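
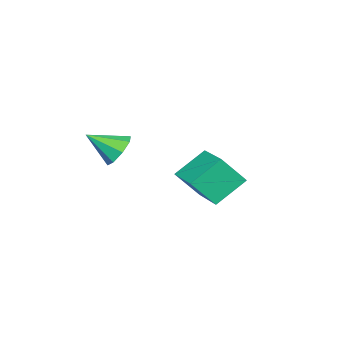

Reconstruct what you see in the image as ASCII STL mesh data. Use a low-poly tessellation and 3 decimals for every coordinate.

solid 
facet normal -0.428 0.712 -0.556
outer loop
vertex 3.246 -2.146 1.516
vertex 2.598 -2.35 1.753
vertex 3.095 -1.879 1.974
endloop
endfacet
facet normal 0.962 0.133 0.240
outer loop
vertex 3.246 -2.146 1.516
vertex 3.095 -1.879 1.974
vertex 3.162 -3.29 2.487
endloop
endfacet
facet normal -0.428 0.712 -0.557
outer loop
vertex 3.095 -1.879 1.974
vertex 2.598 -2.35 1.753
vertex 2.653 -1.888 2.302
endloop
endfacet
facet normal 0.563 0.306 0.768
outer loop
vertex 3.095 -1.879 1.974
vertex 2.653 -1.888 2.302
vertex 3.162 -3.29 2.487
endloop
endfacet
facet normal -0.427 0.713 -0.557
outer loop
vertex 2.653 -1.888 2.302
vertex 2.598 -2.35 1.753
vertex 2.178 -2.167 2.309
endloop
endfacet
facet normal -0.051 0.112 0.992
outer loop
vertex 2.653 -1.888 2.302
vertex 2.178 -2.167 2.309
vertex 3.162 -3.29 2.487
endloop
endfacet
facet normal -0.427 0.712 -0.557
outer loop
vertex 2.178 -2.167 2.309
vertex 2.598 -2.35 1.753
vertex 1.949 -2.554 1.99
endloop
endfacet
facet normal -0.524 -0.335 0.783
outer loop
vertex 2.178 -2.167 2.309
vertex 1.949 -2.554 1.99
vertex 3.162 -3.29 2.487
endloop
endfacet
facet normal -0.427 0.713 -0.556
outer loop
vertex 1.949 -2.554 1.99
vertex 2.598 -2.35 1.753
vertex 2.1 -2.821 1.532
endloop
endfacet
facet normal -0.577 -0.774 0.261
outer loop
vertex 1.949 -2.554 1.99
vertex 2.1 -2.821 1.532
vertex 3.162 -3.29 2.487
endloop
endfacet
facet normal -0.427 0.713 -0.556
outer loop
vertex 2.1 -2.821 1.532
vertex 2.598 -2.35 1.753
vertex 2.542 -2.812 1.204
endloop
endfacet
facet normal -0.179 -0.947 -0.267
outer loop
vertex 2.1 -2.821 1.532
vertex 2.542 -2.812 1.204
vertex 3.162 -3.29 2.487
endloop
endfacet
facet normal -0.428 0.712 -0.556
outer loop
vertex 2.542 -2.812 1.204
vertex 2.598 -2.35 1.753
vertex 3.017 -2.532 1.197
endloop
endfacet
facet normal 0.437 -0.753 -0.492
outer loop
vertex 2.542 -2.812 1.204
vertex 3.017 -2.532 1.197
vertex 3.162 -3.29 2.487
endloop
endfacet
facet normal -0.428 0.713 -0.556
outer loop
vertex 3.017 -2.532 1.197
vertex 2.598 -2.35 1.753
vertex 3.246 -2.146 1.516
endloop
endfacet
facet normal 0.909 -0.306 -0.282
outer loop
vertex 3.017 -2.532 1.197
vertex 3.246 -2.146 1.516
vertex 3.162 -3.29 2.487
endloop
endfacet
facet normal -0.631 -0.756 -0.177
outer loop
vertex -0.907 -2.39 -0.728
vertex -1.918 -1.765 0.203
vertex -1.452 -1.685 -1.794
endloop
endfacet
facet normal 0.669 -0.415 -0.616
outer loop
vertex -0.342 -0.355 -1.483
vertex -0.907 -2.39 -0.728
vertex -1.452 -1.685 -1.794
endloop
endfacet
facet normal -0.631 -0.755 -0.178
outer loop
vertex -1.452 -1.685 -1.794
vertex -1.918 -1.765 0.203
vertex -2.463 -1.059 -0.863
endloop
endfacet
facet normal -0.393 0.507 -0.767
outer loop
vertex -2.463 -1.059 -0.863
vertex -0.342 -0.355 -1.483
vertex -1.452 -1.685 -1.794
endloop
endfacet
facet normal 0.393 -0.507 0.767
outer loop
vertex -0.907 -2.39 -0.728
vertex -0.808 -0.435 0.514
vertex -1.918 -1.765 0.203
endloop
endfacet
facet normal 0.669 -0.415 -0.617
outer loop
vertex 0.203 -1.061 -0.417
vertex -0.907 -2.39 -0.728
vertex -0.342 -0.355 -1.483
endloop
endfacet
facet normal 0.392 -0.507 0.767
outer loop
vertex 0.203 -1.061 -0.417
vertex -0.808 -0.435 0.514
vertex -0.907 -2.39 -0.728
endloop
endfacet
facet normal -0.669 0.414 0.617
outer loop
vertex -1.918 -1.765 0.203
vertex -0.808 -0.435 0.514
vertex -2.463 -1.059 -0.863
endloop
endfacet
facet normal -0.393 0.507 -0.767
outer loop
vertex -1.353 0.27 -0.552
vertex -0.342 -0.355 -1.483
vertex -2.463 -1.059 -0.863
endloop
endfacet
facet normal -0.669 0.415 0.616
outer loop
vertex -2.463 -1.059 -0.863
vertex -0.808 -0.435 0.514
vertex -1.353 0.27 -0.552
endloop
endfacet
facet normal 0.631 0.755 0.178
outer loop
vertex -1.353 0.27 -0.552
vertex 0.203 -1.061 -0.417
vertex -0.342 -0.355 -1.483
endloop
endfacet
facet normal 0.631 0.755 0.177
outer loop
vertex -0.808 -0.435 0.514
vertex 0.203 -1.061 -0.417
vertex -1.353 0.27 -0.552
endloop
endfacet

endsolid


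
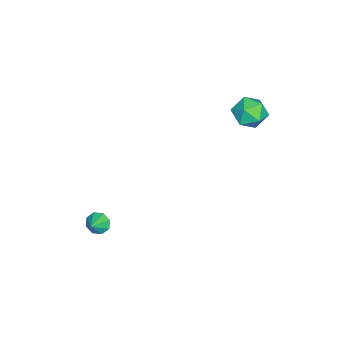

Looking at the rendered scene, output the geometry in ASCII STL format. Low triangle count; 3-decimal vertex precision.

solid 
facet normal -0.834 0.065 -0.548
outer loop
vertex 3.717 -3.57 -4.684
vertex 3.34 -3.352 -4.085
vertex 3.718 -3.007 -4.619
endloop
endfacet
facet normal 0.900 0.048 -0.433
outer loop
vertex 3.717 -3.57 -4.684
vertex 3.718 -3.007 -4.619
vertex 4.3 -3.428 -3.455
endloop
endfacet
facet normal -0.834 0.066 -0.548
outer loop
vertex 3.718 -3.007 -4.619
vertex 3.34 -3.352 -4.085
vertex 3.499 -2.647 -4.242
endloop
endfacet
facet normal 0.764 0.627 -0.155
outer loop
vertex 3.718 -3.007 -4.619
vertex 3.499 -2.647 -4.242
vertex 4.3 -3.428 -3.455
endloop
endfacet
facet normal -0.834 0.066 -0.548
outer loop
vertex 3.499 -2.647 -4.242
vertex 3.34 -3.352 -4.085
vertex 3.186 -2.7 -3.772
endloop
endfacet
facet normal 0.429 0.821 0.378
outer loop
vertex 3.499 -2.647 -4.242
vertex 3.186 -2.7 -3.772
vertex 4.3 -3.428 -3.455
endloop
endfacet
facet normal -0.834 0.066 -0.547
outer loop
vertex 3.186 -2.7 -3.772
vertex 3.34 -3.352 -4.085
vertex 2.964 -3.135 -3.486
endloop
endfacet
facet normal 0.093 0.513 0.853
outer loop
vertex 3.186 -2.7 -3.772
vertex 2.964 -3.135 -3.486
vertex 4.3 -3.428 -3.455
endloop
endfacet
facet normal -0.834 0.066 -0.548
outer loop
vertex 2.964 -3.135 -3.486
vertex 3.34 -3.352 -4.085
vertex 2.962 -3.698 -3.551
endloop
endfacet
facet normal -0.048 -0.114 0.992
outer loop
vertex 2.964 -3.135 -3.486
vertex 2.962 -3.698 -3.551
vertex 4.3 -3.428 -3.455
endloop
endfacet
facet normal -0.834 0.065 -0.548
outer loop
vertex 2.962 -3.698 -3.551
vertex 3.34 -3.352 -4.085
vertex 3.182 -4.058 -3.928
endloop
endfacet
facet normal 0.089 -0.694 0.714
outer loop
vertex 2.962 -3.698 -3.551
vertex 3.182 -4.058 -3.928
vertex 4.3 -3.428 -3.455
endloop
endfacet
facet normal -0.834 0.065 -0.548
outer loop
vertex 3.182 -4.058 -3.928
vertex 3.34 -3.352 -4.085
vertex 3.495 -4.005 -4.398
endloop
endfacet
facet normal 0.423 -0.888 0.182
outer loop
vertex 3.182 -4.058 -3.928
vertex 3.495 -4.005 -4.398
vertex 4.3 -3.428 -3.455
endloop
endfacet
facet normal -0.834 0.065 -0.548
outer loop
vertex 3.495 -4.005 -4.398
vertex 3.34 -3.352 -4.085
vertex 3.717 -3.57 -4.684
endloop
endfacet
facet normal 0.760 -0.580 -0.293
outer loop
vertex 3.495 -4.005 -4.398
vertex 3.717 -3.57 -4.684
vertex 4.3 -3.428 -3.455
endloop
endfacet
facet normal 0.092 0.018 0.996
outer loop
vertex -1.369 4.617 4.439
vertex -1.694 3.541 4.488
vertex -0.603 3.795 4.383
endloop
endfacet
facet normal 0.553 0.468 0.690
outer loop
vertex -1.369 4.617 4.439
vertex -0.603 3.795 4.383
vertex -0.518 4.691 3.707
endloop
endfacet
facet normal 0.179 0.936 0.302
outer loop
vertex -1.369 4.617 4.439
vertex -0.518 4.691 3.707
vertex -1.556 4.99 3.394
endloop
endfacet
facet normal -0.513 0.775 0.369
outer loop
vertex -1.369 4.617 4.439
vertex -1.556 4.99 3.394
vertex -2.283 4.28 3.876
endloop
endfacet
facet normal -0.567 0.208 0.797
outer loop
vertex -1.369 4.617 4.439
vertex -2.283 4.28 3.876
vertex -1.694 3.541 4.488
endloop
endfacet
facet normal 0.965 0.093 0.244
outer loop
vertex -0.518 4.691 3.707
vertex -0.603 3.795 4.383
vertex -0.317 3.66 3.304
endloop
endfacet
facet normal 0.219 -0.637 0.739
outer loop
vertex -0.603 3.795 4.383
vertex -1.694 3.541 4.488
vertex -1.044 2.95 3.786
endloop
endfacet
facet normal -0.847 -0.329 0.418
outer loop
vertex -1.694 3.541 4.488
vertex -2.283 4.28 3.876
vertex -2.082 3.249 3.473
endloop
endfacet
facet normal -0.759 0.590 -0.275
outer loop
vertex -2.283 4.28 3.876
vertex -1.556 4.99 3.394
vertex -1.997 4.145 2.797
endloop
endfacet
facet normal 0.360 0.851 -0.383
outer loop
vertex -1.556 4.99 3.394
vertex -0.518 4.691 3.707
vertex -0.906 4.399 2.692
endloop
endfacet
facet normal 0.513 -0.775 -0.369
outer loop
vertex -1.231 3.323 2.741
vertex -0.317 3.66 3.304
vertex -1.044 2.95 3.786
endloop
endfacet
facet normal -0.179 -0.936 -0.302
outer loop
vertex -1.231 3.323 2.741
vertex -1.044 2.95 3.786
vertex -2.082 3.249 3.473
endloop
endfacet
facet normal -0.553 -0.468 -0.690
outer loop
vertex -1.231 3.323 2.741
vertex -2.082 3.249 3.473
vertex -1.997 4.145 2.797
endloop
endfacet
facet normal -0.092 -0.018 -0.996
outer loop
vertex -1.231 3.323 2.741
vertex -1.997 4.145 2.797
vertex -0.906 4.399 2.692
endloop
endfacet
facet normal 0.567 -0.208 -0.797
outer loop
vertex -1.231 3.323 2.741
vertex -0.906 4.399 2.692
vertex -0.317 3.66 3.304
endloop
endfacet
facet normal 0.759 -0.590 0.275
outer loop
vertex -1.044 2.95 3.786
vertex -0.317 3.66 3.304
vertex -0.603 3.795 4.383
endloop
endfacet
facet normal -0.360 -0.851 0.383
outer loop
vertex -2.082 3.249 3.473
vertex -1.044 2.95 3.786
vertex -1.694 3.541 4.488
endloop
endfacet
facet normal -0.965 -0.093 -0.244
outer loop
vertex -1.997 4.145 2.797
vertex -2.082 3.249 3.473
vertex -2.283 4.28 3.876
endloop
endfacet
facet normal -0.219 0.637 -0.739
outer loop
vertex -0.906 4.399 2.692
vertex -1.997 4.145 2.797
vertex -1.556 4.99 3.394
endloop
endfacet
facet normal 0.847 0.329 -0.418
outer loop
vertex -0.317 3.66 3.304
vertex -0.906 4.399 2.692
vertex -0.518 4.691 3.707
endloop
endfacet

endsolid


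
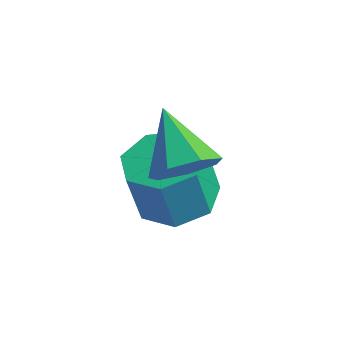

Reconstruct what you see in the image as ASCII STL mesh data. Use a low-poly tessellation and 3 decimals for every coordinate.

solid 
facet normal 0.043 0.227 -0.973
outer loop
vertex 1.782 0.828 -0.156
vertex 1.227 -0.057 -0.387
vertex 0.858 0.925 -0.174
endloop
endfacet
facet normal 0.097 0.968 0.230
outer loop
vertex 1.782 0.828 -0.156
vertex 0.858 0.925 -0.174
vertex 1.708 0.442 1.498
endloop
endfacet
facet normal 0.097 0.968 0.230
outer loop
vertex 1.708 0.442 1.498
vertex 0.858 0.925 -0.174
vertex 0.785 0.539 1.48
endloop
endfacet
facet normal -0.043 -0.227 0.973
outer loop
vertex 1.708 0.442 1.498
vertex 0.785 0.539 1.48
vertex 1.153 -0.443 1.267
endloop
endfacet
facet normal 0.043 0.227 -0.973
outer loop
vertex 0.858 0.925 -0.174
vertex 1.227 -0.057 -0.387
vertex 0.213 0.282 -0.353
endloop
endfacet
facet normal -0.718 0.684 0.128
outer loop
vertex 0.858 0.925 -0.174
vertex 0.213 0.282 -0.353
vertex 0.785 0.539 1.48
endloop
endfacet
facet normal -0.717 0.685 0.128
outer loop
vertex 0.785 0.539 1.48
vertex 0.213 0.282 -0.353
vertex 0.139 -0.104 1.301
endloop
endfacet
facet normal -0.043 -0.227 0.973
outer loop
vertex 0.785 0.539 1.48
vertex 0.139 -0.104 1.301
vertex 1.153 -0.443 1.267
endloop
endfacet
facet normal 0.043 0.227 -0.973
outer loop
vertex 0.213 0.282 -0.353
vertex 1.227 -0.057 -0.387
vertex 0.331 -0.616 -0.557
endloop
endfacet
facet normal -0.991 -0.114 -0.071
outer loop
vertex 0.213 0.282 -0.353
vertex 0.331 -0.616 -0.557
vertex 0.139 -0.104 1.301
endloop
endfacet
facet normal -0.991 -0.114 -0.071
outer loop
vertex 0.139 -0.104 1.301
vertex 0.331 -0.616 -0.557
vertex 0.257 -1.002 1.096
endloop
endfacet
facet normal -0.044 -0.228 0.973
outer loop
vertex 0.139 -0.104 1.301
vertex 0.257 -1.002 1.096
vertex 1.153 -0.443 1.267
endloop
endfacet
facet normal 0.043 0.227 -0.973
outer loop
vertex 0.331 -0.616 -0.557
vertex 1.227 -0.057 -0.387
vertex 1.124 -1.093 -0.633
endloop
endfacet
facet normal -0.518 -0.827 -0.216
outer loop
vertex 0.331 -0.616 -0.557
vertex 1.124 -1.093 -0.633
vertex 0.257 -1.002 1.096
endloop
endfacet
facet normal -0.518 -0.827 -0.216
outer loop
vertex 0.257 -1.002 1.096
vertex 1.124 -1.093 -0.633
vertex 1.05 -1.479 1.02
endloop
endfacet
facet normal -0.044 -0.228 0.973
outer loop
vertex 0.257 -1.002 1.096
vertex 1.05 -1.479 1.02
vertex 1.153 -0.443 1.267
endloop
endfacet
facet normal 0.043 0.227 -0.973
outer loop
vertex 1.124 -1.093 -0.633
vertex 1.227 -0.057 -0.387
vertex 1.994 -0.79 -0.524
endloop
endfacet
facet normal 0.344 -0.918 -0.199
outer loop
vertex 1.124 -1.093 -0.633
vertex 1.994 -0.79 -0.524
vertex 1.05 -1.479 1.02
endloop
endfacet
facet normal 0.344 -0.918 -0.199
outer loop
vertex 1.05 -1.479 1.02
vertex 1.994 -0.79 -0.524
vertex 1.921 -1.176 1.13
endloop
endfacet
facet normal -0.044 -0.228 0.973
outer loop
vertex 1.05 -1.479 1.02
vertex 1.921 -1.176 1.13
vertex 1.153 -0.443 1.267
endloop
endfacet
facet normal 0.044 0.227 -0.973
outer loop
vertex 1.994 -0.79 -0.524
vertex 1.227 -0.057 -0.387
vertex 2.287 0.065 -0.311
endloop
endfacet
facet normal 0.948 -0.317 -0.032
outer loop
vertex 1.994 -0.79 -0.524
vertex 2.287 0.065 -0.311
vertex 1.921 -1.176 1.13
endloop
endfacet
facet normal 0.948 -0.316 -0.031
outer loop
vertex 1.921 -1.176 1.13
vertex 2.287 0.065 -0.311
vertex 2.213 -0.321 1.343
endloop
endfacet
facet normal -0.044 -0.227 0.973
outer loop
vertex 1.921 -1.176 1.13
vertex 2.213 -0.321 1.343
vertex 1.153 -0.443 1.267
endloop
endfacet
facet normal 0.044 0.227 -0.973
outer loop
vertex 2.287 0.065 -0.311
vertex 1.227 -0.057 -0.387
vertex 1.782 0.828 -0.156
endloop
endfacet
facet normal 0.838 0.522 0.159
outer loop
vertex 2.287 0.065 -0.311
vertex 1.782 0.828 -0.156
vertex 2.213 -0.321 1.343
endloop
endfacet
facet normal 0.838 0.522 0.159
outer loop
vertex 2.213 -0.321 1.343
vertex 1.782 0.828 -0.156
vertex 1.708 0.442 1.498
endloop
endfacet
facet normal -0.044 -0.227 0.973
outer loop
vertex 2.213 -0.321 1.343
vertex 1.708 0.442 1.498
vertex 1.153 -0.443 1.267
endloop
endfacet
facet normal 0.768 -0.273 -0.579
outer loop
vertex 3.138 -1.025 2.978
vertex 2.604 -0.992 2.254
vertex 3.106 -0.336 2.611
endloop
endfacet
facet normal 0.263 0.463 0.846
outer loop
vertex 3.138 -1.025 2.978
vertex 3.106 -0.336 2.611
vertex 1.236 -0.508 3.286
endloop
endfacet
facet normal 0.768 -0.272 -0.580
outer loop
vertex 3.106 -0.336 2.611
vertex 2.604 -0.992 2.254
vertex 2.695 -0.142 1.976
endloop
endfacet
facet normal 0.014 0.959 0.284
outer loop
vertex 3.106 -0.336 2.611
vertex 2.695 -0.142 1.976
vertex 1.236 -0.508 3.286
endloop
endfacet
facet normal 0.768 -0.272 -0.579
outer loop
vertex 2.695 -0.142 1.976
vertex 2.604 -0.992 2.254
vertex 2.216 -0.588 1.55
endloop
endfacet
facet normal -0.484 0.818 -0.311
outer loop
vertex 2.695 -0.142 1.976
vertex 2.216 -0.588 1.55
vertex 1.236 -0.508 3.286
endloop
endfacet
facet normal 0.768 -0.273 -0.580
outer loop
vertex 2.216 -0.588 1.55
vertex 2.604 -0.992 2.254
vertex 2.029 -1.338 1.655
endloop
endfacet
facet normal -0.859 0.145 -0.491
outer loop
vertex 2.216 -0.588 1.55
vertex 2.029 -1.338 1.655
vertex 1.236 -0.508 3.286
endloop
endfacet
facet normal 0.768 -0.273 -0.579
outer loop
vertex 2.029 -1.338 1.655
vertex 2.604 -0.992 2.254
vertex 2.274 -1.829 2.211
endloop
endfacet
facet normal -0.826 -0.550 -0.122
outer loop
vertex 2.029 -1.338 1.655
vertex 2.274 -1.829 2.211
vertex 1.236 -0.508 3.286
endloop
endfacet
facet normal 0.768 -0.273 -0.579
outer loop
vertex 2.274 -1.829 2.211
vertex 2.604 -0.992 2.254
vertex 2.768 -1.689 2.8
endloop
endfacet
facet normal -0.411 -0.748 0.522
outer loop
vertex 2.274 -1.829 2.211
vertex 2.768 -1.689 2.8
vertex 1.236 -0.508 3.286
endloop
endfacet
facet normal 0.768 -0.273 -0.579
outer loop
vertex 2.768 -1.689 2.8
vertex 2.604 -0.992 2.254
vertex 3.138 -1.025 2.978
endloop
endfacet
facet normal 0.074 -0.296 0.952
outer loop
vertex 2.768 -1.689 2.8
vertex 3.138 -1.025 2.978
vertex 1.236 -0.508 3.286
endloop
endfacet

endsolid


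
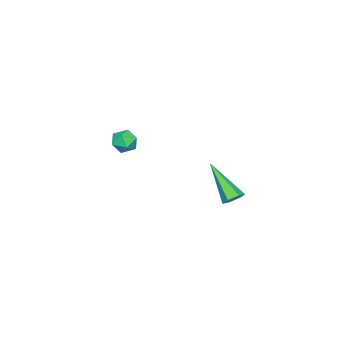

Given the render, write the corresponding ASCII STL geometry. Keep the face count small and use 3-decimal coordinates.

solid 
facet normal -0.911 -0.135 0.388
outer loop
vertex -1.132 -1.573 -3.19
vertex -1.014 -2.256 -3.151
vertex -0.848 -1.844 -2.618
endloop
endfacet
facet normal -0.653 0.506 0.564
outer loop
vertex -1.132 -1.573 -3.19
vertex -0.848 -1.844 -2.618
vertex -0.607 -1.247 -2.875
endloop
endfacet
facet normal -0.510 0.859 -0.040
outer loop
vertex -1.132 -1.573 -3.19
vertex -0.607 -1.247 -2.875
vertex -0.624 -1.289 -3.568
endloop
endfacet
facet normal -0.681 0.435 -0.588
outer loop
vertex -1.132 -1.573 -3.19
vertex -0.624 -1.289 -3.568
vertex -0.876 -1.913 -3.738
endloop
endfacet
facet normal -0.929 -0.179 -0.323
outer loop
vertex -1.132 -1.573 -3.19
vertex -0.876 -1.913 -3.738
vertex -1.014 -2.256 -3.151
endloop
endfacet
facet normal -0.038 0.408 0.912
outer loop
vertex -0.607 -1.247 -2.875
vertex -0.848 -1.844 -2.618
vertex -0.164 -1.727 -2.642
endloop
endfacet
facet normal -0.456 -0.630 0.629
outer loop
vertex -0.848 -1.844 -2.618
vertex -1.014 -2.256 -3.151
vertex -0.416 -2.351 -2.812
endloop
endfacet
facet normal -0.484 -0.701 -0.523
outer loop
vertex -1.014 -2.256 -3.151
vertex -0.876 -1.913 -3.738
vertex -0.433 -2.393 -3.505
endloop
endfacet
facet normal -0.084 0.293 -0.952
outer loop
vertex -0.876 -1.913 -3.738
vertex -0.624 -1.289 -3.568
vertex -0.192 -1.796 -3.762
endloop
endfacet
facet normal 0.192 0.979 -0.064
outer loop
vertex -0.624 -1.289 -3.568
vertex -0.607 -1.247 -2.875
vertex -0.026 -1.384 -3.229
endloop
endfacet
facet normal 0.681 -0.435 0.588
outer loop
vertex 0.092 -2.067 -3.19
vertex -0.164 -1.727 -2.642
vertex -0.416 -2.351 -2.812
endloop
endfacet
facet normal 0.510 -0.859 0.040
outer loop
vertex 0.092 -2.067 -3.19
vertex -0.416 -2.351 -2.812
vertex -0.433 -2.393 -3.505
endloop
endfacet
facet normal 0.653 -0.506 -0.564
outer loop
vertex 0.092 -2.067 -3.19
vertex -0.433 -2.393 -3.505
vertex -0.192 -1.796 -3.762
endloop
endfacet
facet normal 0.911 0.135 -0.388
outer loop
vertex 0.092 -2.067 -3.19
vertex -0.192 -1.796 -3.762
vertex -0.026 -1.384 -3.229
endloop
endfacet
facet normal 0.929 0.179 0.323
outer loop
vertex 0.092 -2.067 -3.19
vertex -0.026 -1.384 -3.229
vertex -0.164 -1.727 -2.642
endloop
endfacet
facet normal 0.084 -0.293 0.952
outer loop
vertex -0.416 -2.351 -2.812
vertex -0.164 -1.727 -2.642
vertex -0.848 -1.844 -2.618
endloop
endfacet
facet normal -0.192 -0.979 0.064
outer loop
vertex -0.433 -2.393 -3.505
vertex -0.416 -2.351 -2.812
vertex -1.014 -2.256 -3.151
endloop
endfacet
facet normal 0.038 -0.408 -0.912
outer loop
vertex -0.192 -1.796 -3.762
vertex -0.433 -2.393 -3.505
vertex -0.876 -1.913 -3.738
endloop
endfacet
facet normal 0.456 0.630 -0.629
outer loop
vertex -0.026 -1.384 -3.229
vertex -0.192 -1.796 -3.762
vertex -0.624 -1.289 -3.568
endloop
endfacet
facet normal 0.484 0.701 0.523
outer loop
vertex -0.164 -1.727 -2.642
vertex -0.026 -1.384 -3.229
vertex -0.607 -1.247 -2.875
endloop
endfacet
facet normal 0.255 0.684 -0.684
outer loop
vertex 1.37 4.494 -4.071
vertex 0.873 4.495 -4.255
vertex 1.013 4.83 -3.868
endloop
endfacet
facet normal 0.626 0.212 0.750
outer loop
vertex 1.37 4.494 -4.071
vertex 1.013 4.83 -3.868
vertex 0.327 3.025 -2.785
endloop
endfacet
facet normal 0.255 0.684 -0.684
outer loop
vertex 1.013 4.83 -3.868
vertex 0.873 4.495 -4.255
vertex 0.516 4.831 -4.052
endloop
endfacet
facet normal -0.284 0.570 0.771
outer loop
vertex 1.013 4.83 -3.868
vertex 0.516 4.831 -4.052
vertex 0.327 3.025 -2.785
endloop
endfacet
facet normal 0.255 0.684 -0.684
outer loop
vertex 0.516 4.831 -4.052
vertex 0.873 4.495 -4.255
vertex 0.376 4.496 -4.439
endloop
endfacet
facet normal -0.963 0.215 0.162
outer loop
vertex 0.516 4.831 -4.052
vertex 0.376 4.496 -4.439
vertex 0.327 3.025 -2.785
endloop
endfacet
facet normal 0.254 0.685 -0.683
outer loop
vertex 0.376 4.496 -4.439
vertex 0.873 4.495 -4.255
vertex 0.733 4.161 -4.642
endloop
endfacet
facet normal -0.732 -0.498 -0.465
outer loop
vertex 0.376 4.496 -4.439
vertex 0.733 4.161 -4.642
vertex 0.327 3.025 -2.785
endloop
endfacet
facet normal 0.254 0.685 -0.683
outer loop
vertex 0.733 4.161 -4.642
vertex 0.873 4.495 -4.255
vertex 1.23 4.16 -4.458
endloop
endfacet
facet normal 0.178 -0.856 -0.485
outer loop
vertex 0.733 4.161 -4.642
vertex 1.23 4.16 -4.458
vertex 0.327 3.025 -2.785
endloop
endfacet
facet normal 0.254 0.685 -0.683
outer loop
vertex 1.23 4.16 -4.458
vertex 0.873 4.495 -4.255
vertex 1.37 4.494 -4.071
endloop
endfacet
facet normal 0.857 -0.501 0.122
outer loop
vertex 1.23 4.16 -4.458
vertex 1.37 4.494 -4.071
vertex 0.327 3.025 -2.785
endloop
endfacet

endsolid


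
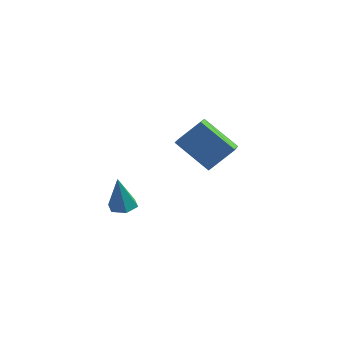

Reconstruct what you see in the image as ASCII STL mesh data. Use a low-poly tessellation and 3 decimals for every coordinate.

solid 
facet normal 0.102 0.084 -0.991
outer loop
vertex 0.377 -2.43 -0.802
vertex -0.239 -2.462 -0.868
vertex 0.037 -1.912 -0.793
endloop
endfacet
facet normal 0.755 0.488 0.438
outer loop
vertex 0.377 -2.43 -0.802
vertex 0.037 -1.912 -0.793
vertex -0.401 -2.598 0.728
endloop
endfacet
facet normal 0.102 0.084 -0.991
outer loop
vertex 0.037 -1.912 -0.793
vertex -0.239 -2.462 -0.868
vertex -0.579 -1.944 -0.859
endloop
endfacet
facet normal -0.089 0.917 0.388
outer loop
vertex 0.037 -1.912 -0.793
vertex -0.579 -1.944 -0.859
vertex -0.401 -2.598 0.728
endloop
endfacet
facet normal 0.102 0.084 -0.991
outer loop
vertex -0.579 -1.944 -0.859
vertex -0.239 -2.462 -0.868
vertex -0.854 -2.494 -0.934
endloop
endfacet
facet normal -0.877 0.402 0.264
outer loop
vertex -0.579 -1.944 -0.859
vertex -0.854 -2.494 -0.934
vertex -0.401 -2.598 0.728
endloop
endfacet
facet normal 0.102 0.084 -0.991
outer loop
vertex -0.854 -2.494 -0.934
vertex -0.239 -2.462 -0.868
vertex -0.514 -3.012 -0.943
endloop
endfacet
facet normal -0.819 -0.541 0.189
outer loop
vertex -0.854 -2.494 -0.934
vertex -0.514 -3.012 -0.943
vertex -0.401 -2.598 0.728
endloop
endfacet
facet normal 0.102 0.084 -0.991
outer loop
vertex -0.514 -3.012 -0.943
vertex -0.239 -2.462 -0.868
vertex 0.102 -2.98 -0.877
endloop
endfacet
facet normal 0.025 -0.971 0.239
outer loop
vertex -0.514 -3.012 -0.943
vertex 0.102 -2.98 -0.877
vertex -0.401 -2.598 0.728
endloop
endfacet
facet normal 0.102 0.084 -0.991
outer loop
vertex 0.102 -2.98 -0.877
vertex -0.239 -2.462 -0.868
vertex 0.377 -2.43 -0.802
endloop
endfacet
facet normal 0.813 -0.456 0.363
outer loop
vertex 0.102 -2.98 -0.877
vertex 0.377 -2.43 -0.802
vertex -0.401 -2.598 0.728
endloop
endfacet
facet normal -0.596 -0.411 -0.689
outer loop
vertex 1.829 1.836 -0.991
vertex 0.272 2.046 0.23
vertex 1.617 2.904 -1.445
endloop
endfacet
facet normal 0.783 -0.105 -0.613
outer loop
vertex 2.528 3.534 -0.39
vertex 1.829 1.836 -0.991
vertex 1.617 2.904 -1.445
endloop
endfacet
facet normal -0.595 -0.412 -0.689
outer loop
vertex 1.617 2.904 -1.445
vertex 0.272 2.046 0.23
vertex 0.059 3.114 -0.225
endloop
endfacet
facet normal -0.180 0.905 -0.385
outer loop
vertex 0.059 3.114 -0.225
vertex 2.528 3.534 -0.39
vertex 1.617 2.904 -1.445
endloop
endfacet
facet normal 0.180 -0.905 0.385
outer loop
vertex 1.829 1.836 -0.991
vertex 1.183 2.676 1.285
vertex 0.272 2.046 0.23
endloop
endfacet
facet normal 0.783 -0.105 -0.613
outer loop
vertex 2.741 2.466 0.065
vertex 1.829 1.836 -0.991
vertex 2.528 3.534 -0.39
endloop
endfacet
facet normal 0.179 -0.905 0.385
outer loop
vertex 2.741 2.466 0.065
vertex 1.183 2.676 1.285
vertex 1.829 1.836 -0.991
endloop
endfacet
facet normal -0.783 0.105 0.613
outer loop
vertex 0.272 2.046 0.23
vertex 1.183 2.676 1.285
vertex 0.059 3.114 -0.225
endloop
endfacet
facet normal -0.180 0.905 -0.385
outer loop
vertex 0.971 3.744 0.831
vertex 2.528 3.534 -0.39
vertex 0.059 3.114 -0.225
endloop
endfacet
facet normal -0.783 0.105 0.613
outer loop
vertex 0.059 3.114 -0.225
vertex 1.183 2.676 1.285
vertex 0.971 3.744 0.831
endloop
endfacet
facet normal 0.596 0.412 0.689
outer loop
vertex 0.971 3.744 0.831
vertex 2.741 2.466 0.065
vertex 2.528 3.534 -0.39
endloop
endfacet
facet normal 0.596 0.411 0.690
outer loop
vertex 1.183 2.676 1.285
vertex 2.741 2.466 0.065
vertex 0.971 3.744 0.831
endloop
endfacet

endsolid


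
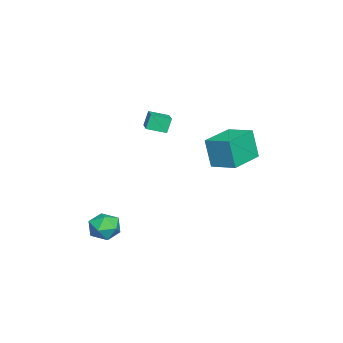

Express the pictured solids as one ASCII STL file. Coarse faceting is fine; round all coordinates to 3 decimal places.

solid 
facet normal 0.361 0.844 -0.397
outer loop
vertex 3.933 -1.216 -2.854
vertex 3.11 -0.77 -2.654
vertex 3.821 -0.773 -2.013
endloop
endfacet
facet normal 0.886 0.448 -0.118
outer loop
vertex 3.933 -1.216 -2.854
vertex 3.821 -0.773 -2.013
vertex 4.249 -1.629 -2.05
endloop
endfacet
facet normal 0.877 -0.188 -0.442
outer loop
vertex 3.933 -1.216 -2.854
vertex 4.249 -1.629 -2.05
vertex 3.802 -2.154 -2.714
endloop
endfacet
facet normal 0.347 -0.186 -0.919
outer loop
vertex 3.933 -1.216 -2.854
vertex 3.802 -2.154 -2.714
vertex 3.098 -1.623 -3.087
endloop
endfacet
facet normal 0.028 0.452 -0.891
outer loop
vertex 3.933 -1.216 -2.854
vertex 3.098 -1.623 -3.087
vertex 3.11 -0.77 -2.654
endloop
endfacet
facet normal 0.743 0.347 0.573
outer loop
vertex 4.249 -1.629 -2.05
vertex 3.821 -0.773 -2.013
vertex 3.622 -1.437 -1.353
endloop
endfacet
facet normal -0.106 0.987 0.123
outer loop
vertex 3.821 -0.773 -2.013
vertex 3.11 -0.77 -2.654
vertex 2.918 -0.906 -1.726
endloop
endfacet
facet normal -0.645 0.353 -0.678
outer loop
vertex 3.11 -0.77 -2.654
vertex 3.098 -1.623 -3.087
vertex 2.471 -1.431 -2.39
endloop
endfacet
facet normal -0.130 -0.679 -0.722
outer loop
vertex 3.098 -1.623 -3.087
vertex 3.802 -2.154 -2.714
vertex 2.899 -2.287 -2.427
endloop
endfacet
facet normal 0.728 -0.684 0.050
outer loop
vertex 3.802 -2.154 -2.714
vertex 4.249 -1.629 -2.05
vertex 3.61 -2.29 -1.786
endloop
endfacet
facet normal -0.347 0.186 0.919
outer loop
vertex 2.787 -1.844 -1.586
vertex 3.622 -1.437 -1.353
vertex 2.918 -0.906 -1.726
endloop
endfacet
facet normal -0.877 0.188 0.442
outer loop
vertex 2.787 -1.844 -1.586
vertex 2.918 -0.906 -1.726
vertex 2.471 -1.431 -2.39
endloop
endfacet
facet normal -0.886 -0.448 0.118
outer loop
vertex 2.787 -1.844 -1.586
vertex 2.471 -1.431 -2.39
vertex 2.899 -2.287 -2.427
endloop
endfacet
facet normal -0.361 -0.844 0.397
outer loop
vertex 2.787 -1.844 -1.586
vertex 2.899 -2.287 -2.427
vertex 3.61 -2.29 -1.786
endloop
endfacet
facet normal -0.028 -0.452 0.891
outer loop
vertex 2.787 -1.844 -1.586
vertex 3.61 -2.29 -1.786
vertex 3.622 -1.437 -1.353
endloop
endfacet
facet normal 0.130 0.679 0.722
outer loop
vertex 2.918 -0.906 -1.726
vertex 3.622 -1.437 -1.353
vertex 3.821 -0.773 -2.013
endloop
endfacet
facet normal -0.728 0.684 -0.050
outer loop
vertex 2.471 -1.431 -2.39
vertex 2.918 -0.906 -1.726
vertex 3.11 -0.77 -2.654
endloop
endfacet
facet normal -0.743 -0.347 -0.573
outer loop
vertex 2.899 -2.287 -2.427
vertex 2.471 -1.431 -2.39
vertex 3.098 -1.623 -3.087
endloop
endfacet
facet normal 0.106 -0.987 -0.123
outer loop
vertex 3.61 -2.29 -1.786
vertex 2.899 -2.287 -2.427
vertex 3.802 -2.154 -2.714
endloop
endfacet
facet normal 0.645 -0.353 0.678
outer loop
vertex 3.622 -1.437 -1.353
vertex 3.61 -2.29 -1.786
vertex 4.249 -1.629 -2.05
endloop
endfacet
facet normal -0.916 -0.321 -0.240
outer loop
vertex -0.952 -0.269 4.299
vertex -1.234 0.769 3.986
vertex -0.649 -0.458 3.397
endloop
endfacet
facet normal 0.251 -0.927 0.279
outer loop
vertex 0.634 -0.009 3.734
vertex -0.952 -0.269 4.299
vertex -0.649 -0.458 3.397
endloop
endfacet
facet normal -0.916 -0.321 -0.241
outer loop
vertex -0.649 -0.458 3.397
vertex -1.234 0.769 3.986
vertex -0.93 0.579 3.084
endloop
endfacet
facet normal 0.313 -0.196 -0.929
outer loop
vertex -0.93 0.579 3.084
vertex 0.634 -0.009 3.734
vertex -0.649 -0.458 3.397
endloop
endfacet
facet normal -0.313 0.195 0.930
outer loop
vertex -0.952 -0.269 4.299
vertex 0.049 1.218 4.323
vertex -1.234 0.769 3.986
endloop
endfacet
facet normal 0.252 -0.926 0.280
outer loop
vertex 0.33 0.181 4.636
vertex -0.952 -0.269 4.299
vertex 0.634 -0.009 3.734
endloop
endfacet
facet normal -0.313 0.196 0.929
outer loop
vertex 0.33 0.181 4.636
vertex 0.049 1.218 4.323
vertex -0.952 -0.269 4.299
endloop
endfacet
facet normal -0.251 0.927 -0.280
outer loop
vertex -1.234 0.769 3.986
vertex 0.049 1.218 4.323
vertex -0.93 0.579 3.084
endloop
endfacet
facet normal 0.313 -0.195 -0.929
outer loop
vertex 0.352 1.029 3.421
vertex 0.634 -0.009 3.734
vertex -0.93 0.579 3.084
endloop
endfacet
facet normal -0.252 0.927 -0.279
outer loop
vertex -0.93 0.579 3.084
vertex 0.049 1.218 4.323
vertex 0.352 1.029 3.421
endloop
endfacet
facet normal 0.916 0.321 0.241
outer loop
vertex 0.352 1.029 3.421
vertex 0.33 0.181 4.636
vertex 0.634 -0.009 3.734
endloop
endfacet
facet normal 0.916 0.321 0.241
outer loop
vertex 0.049 1.218 4.323
vertex 0.33 0.181 4.636
vertex 0.352 1.029 3.421
endloop
endfacet
facet normal -0.916 0.400 0.015
outer loop
vertex -4.452 3.291 1.782
vertex -3.822 4.72 2.126
vertex -4.315 3.673 -0.054
endloop
endfacet
facet normal -0.394 -0.894 -0.215
outer loop
vertex -2.318 2.8 -0.086
vertex -4.452 3.291 1.782
vertex -4.315 3.673 -0.054
endloop
endfacet
facet normal -0.916 0.400 0.015
outer loop
vertex -4.315 3.673 -0.054
vertex -3.822 4.72 2.126
vertex -3.685 5.102 0.291
endloop
endfacet
facet normal 0.073 0.203 -0.976
outer loop
vertex -3.685 5.102 0.291
vertex -2.318 2.8 -0.086
vertex -4.315 3.673 -0.054
endloop
endfacet
facet normal -0.073 -0.203 0.976
outer loop
vertex -4.452 3.291 1.782
vertex -1.825 3.847 2.094
vertex -3.822 4.72 2.126
endloop
endfacet
facet normal -0.394 -0.893 -0.215
outer loop
vertex -2.455 2.418 1.749
vertex -4.452 3.291 1.782
vertex -2.318 2.8 -0.086
endloop
endfacet
facet normal -0.073 -0.204 0.976
outer loop
vertex -2.455 2.418 1.749
vertex -1.825 3.847 2.094
vertex -4.452 3.291 1.782
endloop
endfacet
facet normal 0.394 0.893 0.215
outer loop
vertex -3.822 4.72 2.126
vertex -1.825 3.847 2.094
vertex -3.685 5.102 0.291
endloop
endfacet
facet normal 0.073 0.203 -0.976
outer loop
vertex -1.688 4.229 0.258
vertex -2.318 2.8 -0.086
vertex -3.685 5.102 0.291
endloop
endfacet
facet normal 0.394 0.893 0.215
outer loop
vertex -3.685 5.102 0.291
vertex -1.825 3.847 2.094
vertex -1.688 4.229 0.258
endloop
endfacet
facet normal 0.916 -0.400 -0.015
outer loop
vertex -1.688 4.229 0.258
vertex -2.455 2.418 1.749
vertex -2.318 2.8 -0.086
endloop
endfacet
facet normal 0.916 -0.400 -0.015
outer loop
vertex -1.825 3.847 2.094
vertex -2.455 2.418 1.749
vertex -1.688 4.229 0.258
endloop
endfacet

endsolid


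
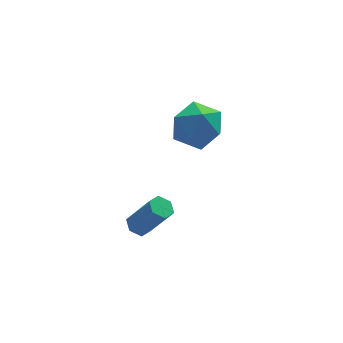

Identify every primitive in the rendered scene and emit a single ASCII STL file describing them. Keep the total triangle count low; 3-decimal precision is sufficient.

solid 
facet normal -0.409 0.343 -0.846
outer loop
vertex -0.428 -0.726 -4.042
vertex -0.897 -1.011 -3.931
vertex -0.839 -0.486 -3.746
endloop
endfacet
facet normal 0.544 0.836 0.077
outer loop
vertex -0.428 -0.726 -4.042
vertex -0.839 -0.486 -3.746
vertex 0.307 -1.344 -2.52
endloop
endfacet
facet normal 0.544 0.836 0.077
outer loop
vertex 0.307 -1.344 -2.52
vertex -0.839 -0.486 -3.746
vertex -0.104 -1.104 -2.224
endloop
endfacet
facet normal 0.408 -0.344 0.846
outer loop
vertex 0.307 -1.344 -2.52
vertex -0.104 -1.104 -2.224
vertex -0.163 -1.629 -2.409
endloop
endfacet
facet normal -0.407 0.343 -0.846
outer loop
vertex -0.839 -0.486 -3.746
vertex -0.897 -1.011 -3.931
vertex -1.308 -0.771 -3.636
endloop
endfacet
facet normal -0.363 0.789 0.496
outer loop
vertex -0.839 -0.486 -3.746
vertex -1.308 -0.771 -3.636
vertex -0.104 -1.104 -2.224
endloop
endfacet
facet normal -0.363 0.789 0.495
outer loop
vertex -0.104 -1.104 -2.224
vertex -1.308 -0.771 -3.636
vertex -0.573 -1.389 -2.113
endloop
endfacet
facet normal 0.409 -0.344 0.845
outer loop
vertex -0.104 -1.104 -2.224
vertex -0.573 -1.389 -2.113
vertex -0.163 -1.629 -2.409
endloop
endfacet
facet normal -0.408 0.342 -0.847
outer loop
vertex -1.308 -0.771 -3.636
vertex -0.897 -1.011 -3.931
vertex -1.367 -1.296 -3.82
endloop
endfacet
facet normal -0.907 -0.045 0.419
outer loop
vertex -1.308 -0.771 -3.636
vertex -1.367 -1.296 -3.82
vertex -0.573 -1.389 -2.113
endloop
endfacet
facet normal -0.907 -0.046 0.419
outer loop
vertex -0.573 -1.389 -2.113
vertex -1.367 -1.296 -3.82
vertex -0.632 -1.914 -2.298
endloop
endfacet
facet normal 0.409 -0.344 0.845
outer loop
vertex -0.573 -1.389 -2.113
vertex -0.632 -1.914 -2.298
vertex -0.163 -1.629 -2.409
endloop
endfacet
facet normal -0.408 0.344 -0.846
outer loop
vertex -1.367 -1.296 -3.82
vertex -0.897 -1.011 -3.931
vertex -0.956 -1.536 -4.116
endloop
endfacet
facet normal -0.544 -0.836 -0.077
outer loop
vertex -1.367 -1.296 -3.82
vertex -0.956 -1.536 -4.116
vertex -0.632 -1.914 -2.298
endloop
endfacet
facet normal -0.544 -0.836 -0.077
outer loop
vertex -0.632 -1.914 -2.298
vertex -0.956 -1.536 -4.116
vertex -0.221 -2.154 -2.594
endloop
endfacet
facet normal 0.409 -0.343 0.846
outer loop
vertex -0.632 -1.914 -2.298
vertex -0.221 -2.154 -2.594
vertex -0.163 -1.629 -2.409
endloop
endfacet
facet normal -0.409 0.344 -0.845
outer loop
vertex -0.956 -1.536 -4.116
vertex -0.897 -1.011 -3.931
vertex -0.487 -1.251 -4.227
endloop
endfacet
facet normal 0.362 -0.789 -0.496
outer loop
vertex -0.956 -1.536 -4.116
vertex -0.487 -1.251 -4.227
vertex -0.221 -2.154 -2.594
endloop
endfacet
facet normal 0.363 -0.789 -0.495
outer loop
vertex -0.221 -2.154 -2.594
vertex -0.487 -1.251 -4.227
vertex 0.248 -1.869 -2.704
endloop
endfacet
facet normal 0.407 -0.343 0.846
outer loop
vertex -0.221 -2.154 -2.594
vertex 0.248 -1.869 -2.704
vertex -0.163 -1.629 -2.409
endloop
endfacet
facet normal -0.409 0.344 -0.845
outer loop
vertex -0.487 -1.251 -4.227
vertex -0.897 -1.011 -3.931
vertex -0.428 -0.726 -4.042
endloop
endfacet
facet normal 0.907 0.046 -0.419
outer loop
vertex -0.487 -1.251 -4.227
vertex -0.428 -0.726 -4.042
vertex 0.248 -1.869 -2.704
endloop
endfacet
facet normal 0.907 0.045 -0.420
outer loop
vertex 0.248 -1.869 -2.704
vertex -0.428 -0.726 -4.042
vertex 0.307 -1.344 -2.52
endloop
endfacet
facet normal 0.408 -0.342 0.847
outer loop
vertex 0.248 -1.869 -2.704
vertex 0.307 -1.344 -2.52
vertex -0.163 -1.629 -2.409
endloop
endfacet
facet normal -0.270 0.200 0.942
outer loop
vertex 3.447 4.257 -2.192
vertex 2.369 3.671 -2.377
vertex 3.354 3.041 -1.961
endloop
endfacet
facet normal 0.438 0.135 0.889
outer loop
vertex 3.447 4.257 -2.192
vertex 3.354 3.041 -1.961
vertex 4.363 3.49 -2.527
endloop
endfacet
facet normal 0.668 0.617 0.415
outer loop
vertex 3.447 4.257 -2.192
vertex 4.363 3.49 -2.527
vertex 4.001 4.398 -3.293
endloop
endfacet
facet normal 0.102 0.979 0.176
outer loop
vertex 3.447 4.257 -2.192
vertex 4.001 4.398 -3.293
vertex 2.769 4.509 -3.2
endloop
endfacet
facet normal -0.478 0.721 0.502
outer loop
vertex 3.447 4.257 -2.192
vertex 2.769 4.509 -3.2
vertex 2.369 3.671 -2.377
endloop
endfacet
facet normal 0.582 -0.515 0.629
outer loop
vertex 4.363 3.49 -2.527
vertex 3.354 3.041 -1.961
vertex 3.851 2.431 -2.92
endloop
endfacet
facet normal -0.565 -0.410 0.716
outer loop
vertex 3.354 3.041 -1.961
vertex 2.369 3.671 -2.377
vertex 2.619 2.542 -2.827
endloop
endfacet
facet normal -0.901 0.434 0.004
outer loop
vertex 2.369 3.671 -2.377
vertex 2.769 4.509 -3.2
vertex 2.257 3.45 -3.593
endloop
endfacet
facet normal 0.037 0.852 -0.522
outer loop
vertex 2.769 4.509 -3.2
vertex 4.001 4.398 -3.293
vertex 3.266 3.899 -4.159
endloop
endfacet
facet normal 0.954 0.266 -0.136
outer loop
vertex 4.001 4.398 -3.293
vertex 4.363 3.49 -2.527
vertex 4.251 3.269 -3.743
endloop
endfacet
facet normal -0.102 -0.979 -0.176
outer loop
vertex 3.173 2.683 -3.928
vertex 3.851 2.431 -2.92
vertex 2.619 2.542 -2.827
endloop
endfacet
facet normal -0.668 -0.617 -0.415
outer loop
vertex 3.173 2.683 -3.928
vertex 2.619 2.542 -2.827
vertex 2.257 3.45 -3.593
endloop
endfacet
facet normal -0.438 -0.135 -0.889
outer loop
vertex 3.173 2.683 -3.928
vertex 2.257 3.45 -3.593
vertex 3.266 3.899 -4.159
endloop
endfacet
facet normal 0.270 -0.200 -0.942
outer loop
vertex 3.173 2.683 -3.928
vertex 3.266 3.899 -4.159
vertex 4.251 3.269 -3.743
endloop
endfacet
facet normal 0.478 -0.721 -0.502
outer loop
vertex 3.173 2.683 -3.928
vertex 4.251 3.269 -3.743
vertex 3.851 2.431 -2.92
endloop
endfacet
facet normal -0.037 -0.852 0.522
outer loop
vertex 2.619 2.542 -2.827
vertex 3.851 2.431 -2.92
vertex 3.354 3.041 -1.961
endloop
endfacet
facet normal -0.954 -0.266 0.136
outer loop
vertex 2.257 3.45 -3.593
vertex 2.619 2.542 -2.827
vertex 2.369 3.671 -2.377
endloop
endfacet
facet normal -0.582 0.515 -0.629
outer loop
vertex 3.266 3.899 -4.159
vertex 2.257 3.45 -3.593
vertex 2.769 4.509 -3.2
endloop
endfacet
facet normal 0.565 0.410 -0.716
outer loop
vertex 4.251 3.269 -3.743
vertex 3.266 3.899 -4.159
vertex 4.001 4.398 -3.293
endloop
endfacet
facet normal 0.901 -0.434 -0.004
outer loop
vertex 3.851 2.431 -2.92
vertex 4.251 3.269 -3.743
vertex 4.363 3.49 -2.527
endloop
endfacet

endsolid


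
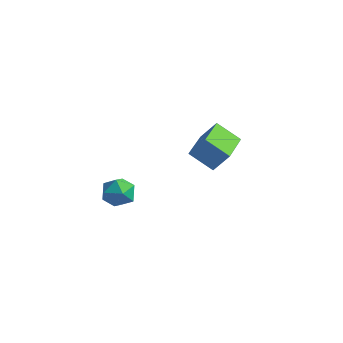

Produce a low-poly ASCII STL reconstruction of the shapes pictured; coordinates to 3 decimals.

solid 
facet normal -0.762 -0.273 0.588
outer loop
vertex -0.716 1.65 -1.984
vertex -1.367 3.17 -2.122
vertex -1.237 1.353 -2.797
endloop
endfacet
facet normal 0.392 -0.916 0.083
outer loop
vertex -0.353 1.67 -3.478
vertex -0.716 1.65 -1.984
vertex -1.237 1.353 -2.797
endloop
endfacet
facet normal -0.762 -0.273 0.588
outer loop
vertex -1.237 1.353 -2.797
vertex -1.367 3.17 -2.122
vertex -1.888 2.874 -2.935
endloop
endfacet
facet normal -0.515 -0.294 -0.805
outer loop
vertex -1.888 2.874 -2.935
vertex -0.353 1.67 -3.478
vertex -1.237 1.353 -2.797
endloop
endfacet
facet normal 0.515 0.294 0.805
outer loop
vertex -0.716 1.65 -1.984
vertex -0.483 3.487 -2.803
vertex -1.367 3.17 -2.122
endloop
endfacet
facet normal 0.391 -0.916 0.083
outer loop
vertex 0.168 1.966 -2.665
vertex -0.716 1.65 -1.984
vertex -0.353 1.67 -3.478
endloop
endfacet
facet normal 0.515 0.294 0.805
outer loop
vertex 0.168 1.966 -2.665
vertex -0.483 3.487 -2.803
vertex -0.716 1.65 -1.984
endloop
endfacet
facet normal -0.392 0.916 -0.082
outer loop
vertex -1.367 3.17 -2.122
vertex -0.483 3.487 -2.803
vertex -1.888 2.874 -2.935
endloop
endfacet
facet normal -0.515 -0.294 -0.805
outer loop
vertex -1.004 3.19 -3.616
vertex -0.353 1.67 -3.478
vertex -1.888 2.874 -2.935
endloop
endfacet
facet normal -0.392 0.916 -0.084
outer loop
vertex -1.888 2.874 -2.935
vertex -0.483 3.487 -2.803
vertex -1.004 3.19 -3.616
endloop
endfacet
facet normal 0.762 0.273 -0.588
outer loop
vertex -1.004 3.19 -3.616
vertex 0.168 1.966 -2.665
vertex -0.353 1.67 -3.478
endloop
endfacet
facet normal 0.762 0.273 -0.588
outer loop
vertex -0.483 3.487 -2.803
vertex 0.168 1.966 -2.665
vertex -1.004 3.19 -3.616
endloop
endfacet
facet normal 0.069 0.526 0.848
outer loop
vertex -2.041 -1.374 -3.037
vertex -1.833 -1.954 -2.694
vertex -1.356 -1.532 -2.995
endloop
endfacet
facet normal 0.199 0.939 0.280
outer loop
vertex -2.041 -1.374 -3.037
vertex -1.356 -1.532 -2.995
vertex -1.626 -1.294 -3.6
endloop
endfacet
facet normal -0.374 0.916 -0.146
outer loop
vertex -2.041 -1.374 -3.037
vertex -1.626 -1.294 -3.6
vertex -2.27 -1.569 -3.674
endloop
endfacet
facet normal -0.858 0.488 0.159
outer loop
vertex -2.041 -1.374 -3.037
vertex -2.27 -1.569 -3.674
vertex -2.398 -1.977 -3.114
endloop
endfacet
facet normal -0.585 0.247 0.773
outer loop
vertex -2.041 -1.374 -3.037
vertex -2.398 -1.977 -3.114
vertex -1.833 -1.954 -2.694
endloop
endfacet
facet normal 0.749 0.658 -0.076
outer loop
vertex -1.626 -1.294 -3.6
vertex -1.356 -1.532 -2.995
vertex -1.162 -1.823 -3.606
endloop
endfacet
facet normal 0.540 -0.010 0.841
outer loop
vertex -1.356 -1.532 -2.995
vertex -1.833 -1.954 -2.694
vertex -1.29 -2.231 -3.046
endloop
endfacet
facet normal -0.517 -0.462 0.721
outer loop
vertex -1.833 -1.954 -2.694
vertex -2.398 -1.977 -3.114
vertex -1.934 -2.506 -3.12
endloop
endfacet
facet normal -0.960 -0.071 -0.271
outer loop
vertex -2.398 -1.977 -3.114
vertex -2.27 -1.569 -3.674
vertex -2.204 -2.268 -3.725
endloop
endfacet
facet normal -0.178 0.621 -0.763
outer loop
vertex -2.27 -1.569 -3.674
vertex -1.626 -1.294 -3.6
vertex -1.727 -1.846 -4.026
endloop
endfacet
facet normal 0.858 -0.488 -0.159
outer loop
vertex -1.519 -2.426 -3.683
vertex -1.162 -1.823 -3.606
vertex -1.29 -2.231 -3.046
endloop
endfacet
facet normal 0.374 -0.916 0.146
outer loop
vertex -1.519 -2.426 -3.683
vertex -1.29 -2.231 -3.046
vertex -1.934 -2.506 -3.12
endloop
endfacet
facet normal -0.199 -0.939 -0.280
outer loop
vertex -1.519 -2.426 -3.683
vertex -1.934 -2.506 -3.12
vertex -2.204 -2.268 -3.725
endloop
endfacet
facet normal -0.069 -0.526 -0.848
outer loop
vertex -1.519 -2.426 -3.683
vertex -2.204 -2.268 -3.725
vertex -1.727 -1.846 -4.026
endloop
endfacet
facet normal 0.585 -0.247 -0.773
outer loop
vertex -1.519 -2.426 -3.683
vertex -1.727 -1.846 -4.026
vertex -1.162 -1.823 -3.606
endloop
endfacet
facet normal 0.960 0.071 0.271
outer loop
vertex -1.29 -2.231 -3.046
vertex -1.162 -1.823 -3.606
vertex -1.356 -1.532 -2.995
endloop
endfacet
facet normal 0.178 -0.621 0.763
outer loop
vertex -1.934 -2.506 -3.12
vertex -1.29 -2.231 -3.046
vertex -1.833 -1.954 -2.694
endloop
endfacet
facet normal -0.749 -0.658 0.076
outer loop
vertex -2.204 -2.268 -3.725
vertex -1.934 -2.506 -3.12
vertex -2.398 -1.977 -3.114
endloop
endfacet
facet normal -0.540 0.010 -0.841
outer loop
vertex -1.727 -1.846 -4.026
vertex -2.204 -2.268 -3.725
vertex -2.27 -1.569 -3.674
endloop
endfacet
facet normal 0.517 0.462 -0.721
outer loop
vertex -1.162 -1.823 -3.606
vertex -1.727 -1.846 -4.026
vertex -1.626 -1.294 -3.6
endloop
endfacet

endsolid


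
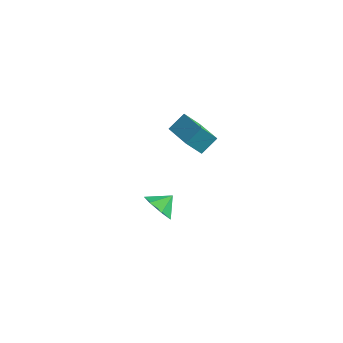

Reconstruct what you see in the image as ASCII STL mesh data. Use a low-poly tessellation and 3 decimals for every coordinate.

solid 
facet normal -0.856 0.484 -0.183
outer loop
vertex -2.125 2.497 -0.431
vertex -1.735 3.488 0.365
vertex -1.503 3.167 -1.57
endloop
endfacet
facet normal -0.293 -0.746 -0.599
outer loop
vertex 0.295 2.152 -1.185
vertex -2.125 2.497 -0.431
vertex -1.503 3.167 -1.57
endloop
endfacet
facet normal -0.856 0.484 -0.183
outer loop
vertex -1.503 3.167 -1.57
vertex -1.735 3.488 0.365
vertex -1.113 4.158 -0.773
endloop
endfacet
facet normal 0.426 0.459 -0.779
outer loop
vertex -1.113 4.158 -0.773
vertex 0.295 2.152 -1.185
vertex -1.503 3.167 -1.57
endloop
endfacet
facet normal -0.426 -0.459 0.780
outer loop
vertex -2.125 2.497 -0.431
vertex 0.063 2.473 0.75
vertex -1.735 3.488 0.365
endloop
endfacet
facet normal -0.293 -0.745 -0.599
outer loop
vertex -0.327 1.482 -0.047
vertex -2.125 2.497 -0.431
vertex 0.295 2.152 -1.185
endloop
endfacet
facet normal -0.426 -0.459 0.780
outer loop
vertex -0.327 1.482 -0.047
vertex 0.063 2.473 0.75
vertex -2.125 2.497 -0.431
endloop
endfacet
facet normal 0.293 0.745 0.599
outer loop
vertex -1.735 3.488 0.365
vertex 0.063 2.473 0.75
vertex -1.113 4.158 -0.773
endloop
endfacet
facet normal 0.426 0.459 -0.780
outer loop
vertex 0.685 3.143 -0.389
vertex 0.295 2.152 -1.185
vertex -1.113 4.158 -0.773
endloop
endfacet
facet normal 0.293 0.746 0.599
outer loop
vertex -1.113 4.158 -0.773
vertex 0.063 2.473 0.75
vertex 0.685 3.143 -0.389
endloop
endfacet
facet normal 0.856 -0.484 0.183
outer loop
vertex 0.685 3.143 -0.389
vertex -0.327 1.482 -0.047
vertex 0.295 2.152 -1.185
endloop
endfacet
facet normal 0.856 -0.484 0.183
outer loop
vertex 0.063 2.473 0.75
vertex -0.327 1.482 -0.047
vertex 0.685 3.143 -0.389
endloop
endfacet
facet normal -0.334 -0.769 -0.545
outer loop
vertex 2.244 -4.039 -0.754
vertex 1.685 -4.357 0.038
vertex 1.422 -3.714 -0.709
endloop
endfacet
facet normal 0.337 0.893 -0.297
outer loop
vertex 2.244 -4.039 -0.754
vertex 1.422 -3.714 -0.709
vertex 2.055 -3.503 0.642
endloop
endfacet
facet normal -0.333 -0.769 -0.545
outer loop
vertex 1.422 -3.714 -0.709
vertex 1.685 -4.357 0.038
vertex 0.798 -3.873 -0.103
endloop
endfacet
facet normal -0.269 0.963 -0.024
outer loop
vertex 1.422 -3.714 -0.709
vertex 0.798 -3.873 -0.103
vertex 2.055 -3.503 0.642
endloop
endfacet
facet normal -0.333 -0.769 -0.545
outer loop
vertex 0.798 -3.873 -0.103
vertex 1.685 -4.357 0.038
vertex 0.841 -4.397 0.61
endloop
endfacet
facet normal -0.512 0.677 0.528
outer loop
vertex 0.798 -3.873 -0.103
vertex 0.841 -4.397 0.61
vertex 2.055 -3.503 0.642
endloop
endfacet
facet normal -0.333 -0.769 -0.545
outer loop
vertex 0.841 -4.397 0.61
vertex 1.685 -4.357 0.038
vertex 1.52 -4.89 0.891
endloop
endfacet
facet normal -0.209 0.250 0.945
outer loop
vertex 0.841 -4.397 0.61
vertex 1.52 -4.89 0.891
vertex 2.055 -3.503 0.642
endloop
endfacet
facet normal -0.333 -0.769 -0.545
outer loop
vertex 1.52 -4.89 0.891
vertex 1.685 -4.357 0.038
vertex 2.323 -4.982 0.53
endloop
endfacet
facet normal 0.411 0.005 0.912
outer loop
vertex 1.52 -4.89 0.891
vertex 2.323 -4.982 0.53
vertex 2.055 -3.503 0.642
endloop
endfacet
facet normal -0.333 -0.769 -0.545
outer loop
vertex 2.323 -4.982 0.53
vertex 1.685 -4.357 0.038
vertex 2.645 -4.603 -0.202
endloop
endfacet
facet normal 0.883 0.126 0.453
outer loop
vertex 2.323 -4.982 0.53
vertex 2.645 -4.603 -0.202
vertex 2.055 -3.503 0.642
endloop
endfacet
facet normal -0.333 -0.770 -0.544
outer loop
vertex 2.645 -4.603 -0.202
vertex 1.685 -4.357 0.038
vertex 2.244 -4.039 -0.754
endloop
endfacet
facet normal 0.849 0.521 -0.085
outer loop
vertex 2.645 -4.603 -0.202
vertex 2.244 -4.039 -0.754
vertex 2.055 -3.503 0.642
endloop
endfacet

endsolid


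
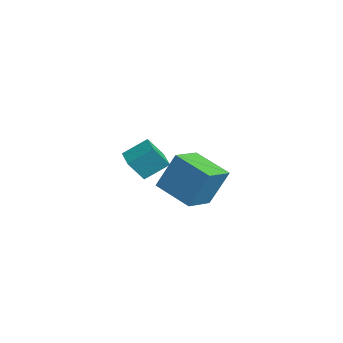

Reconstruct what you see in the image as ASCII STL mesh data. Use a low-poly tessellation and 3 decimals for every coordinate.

solid 
facet normal -0.761 -0.539 0.362
outer loop
vertex 1.792 0.013 4.21
vertex 0.808 1.174 3.87
vertex 1.486 -0.78 2.388
endloop
endfacet
facet normal 0.631 -0.745 0.218
outer loop
vertex 2.992 0.286 1.67
vertex 1.792 0.013 4.21
vertex 1.486 -0.78 2.388
endloop
endfacet
facet normal -0.760 -0.539 0.363
outer loop
vertex 1.486 -0.78 2.388
vertex 0.808 1.174 3.87
vertex 0.501 0.381 2.048
endloop
endfacet
facet normal -0.153 -0.395 -0.906
outer loop
vertex 0.501 0.381 2.048
vertex 2.992 0.286 1.67
vertex 1.486 -0.78 2.388
endloop
endfacet
facet normal 0.153 0.395 0.906
outer loop
vertex 1.792 0.013 4.21
vertex 2.314 2.24 3.152
vertex 0.808 1.174 3.87
endloop
endfacet
facet normal 0.631 -0.745 0.218
outer loop
vertex 3.299 1.079 3.492
vertex 1.792 0.013 4.21
vertex 2.992 0.286 1.67
endloop
endfacet
facet normal 0.152 0.395 0.906
outer loop
vertex 3.299 1.079 3.492
vertex 2.314 2.24 3.152
vertex 1.792 0.013 4.21
endloop
endfacet
facet normal -0.631 0.745 -0.218
outer loop
vertex 0.808 1.174 3.87
vertex 2.314 2.24 3.152
vertex 0.501 0.381 2.048
endloop
endfacet
facet normal -0.153 -0.395 -0.906
outer loop
vertex 2.008 1.447 1.33
vertex 2.992 0.286 1.67
vertex 0.501 0.381 2.048
endloop
endfacet
facet normal -0.631 0.745 -0.218
outer loop
vertex 0.501 0.381 2.048
vertex 2.314 2.24 3.152
vertex 2.008 1.447 1.33
endloop
endfacet
facet normal 0.761 0.539 -0.363
outer loop
vertex 2.008 1.447 1.33
vertex 3.299 1.079 3.492
vertex 2.992 0.286 1.67
endloop
endfacet
facet normal 0.760 0.539 -0.362
outer loop
vertex 2.314 2.24 3.152
vertex 3.299 1.079 3.492
vertex 2.008 1.447 1.33
endloop
endfacet
facet normal -0.996 0.028 0.090
outer loop
vertex -3.944 -1.058 2.202
vertex -3.836 0.108 3.04
vertex -4.018 -0.29 1.143
endloop
endfacet
facet normal -0.076 -0.810 -0.582
outer loop
vertex -2.664 -0.328 1.02
vertex -3.944 -1.058 2.202
vertex -4.018 -0.29 1.143
endloop
endfacet
facet normal -0.996 0.028 0.090
outer loop
vertex -4.018 -0.29 1.143
vertex -3.836 0.108 3.04
vertex -3.91 0.876 1.981
endloop
endfacet
facet normal -0.057 0.586 -0.808
outer loop
vertex -3.91 0.876 1.981
vertex -2.664 -0.328 1.02
vertex -4.018 -0.29 1.143
endloop
endfacet
facet normal 0.057 -0.586 0.808
outer loop
vertex -3.944 -1.058 2.202
vertex -2.482 0.07 2.917
vertex -3.836 0.108 3.04
endloop
endfacet
facet normal -0.076 -0.810 -0.582
outer loop
vertex -2.59 -1.096 2.079
vertex -3.944 -1.058 2.202
vertex -2.664 -0.328 1.02
endloop
endfacet
facet normal 0.057 -0.586 0.808
outer loop
vertex -2.59 -1.096 2.079
vertex -2.482 0.07 2.917
vertex -3.944 -1.058 2.202
endloop
endfacet
facet normal 0.076 0.810 0.582
outer loop
vertex -3.836 0.108 3.04
vertex -2.482 0.07 2.917
vertex -3.91 0.876 1.981
endloop
endfacet
facet normal -0.057 0.586 -0.808
outer loop
vertex -2.556 0.838 1.858
vertex -2.664 -0.328 1.02
vertex -3.91 0.876 1.981
endloop
endfacet
facet normal 0.076 0.810 0.582
outer loop
vertex -3.91 0.876 1.981
vertex -2.482 0.07 2.917
vertex -2.556 0.838 1.858
endloop
endfacet
facet normal 0.996 -0.028 -0.090
outer loop
vertex -2.556 0.838 1.858
vertex -2.59 -1.096 2.079
vertex -2.664 -0.328 1.02
endloop
endfacet
facet normal 0.996 -0.028 -0.090
outer loop
vertex -2.482 0.07 2.917
vertex -2.59 -1.096 2.079
vertex -2.556 0.838 1.858
endloop
endfacet

endsolid


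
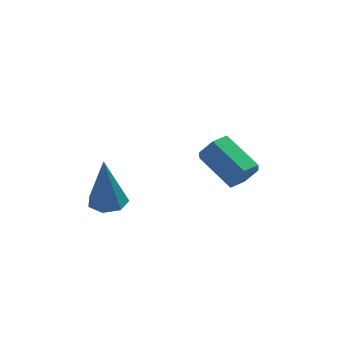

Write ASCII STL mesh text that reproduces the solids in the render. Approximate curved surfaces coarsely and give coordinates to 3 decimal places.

solid 
facet normal 0.631 -0.626 -0.459
outer loop
vertex 1.085 2.978 0.19
vertex 0.644 2.899 -0.308
vertex 1.103 3.386 -0.341
endloop
endfacet
facet normal 0.776 0.487 0.401
outer loop
vertex 1.085 2.978 0.19
vertex 1.103 3.386 -0.341
vertex 0.077 3.979 0.926
endloop
endfacet
facet normal 0.776 0.487 0.401
outer loop
vertex 0.077 3.979 0.926
vertex 1.103 3.386 -0.341
vertex 0.095 4.387 0.395
endloop
endfacet
facet normal -0.630 0.626 0.460
outer loop
vertex 0.077 3.979 0.926
vertex 0.095 4.387 0.395
vertex -0.364 3.901 0.428
endloop
endfacet
facet normal 0.630 -0.625 -0.460
outer loop
vertex 1.103 3.386 -0.341
vertex 0.644 2.899 -0.308
vertex 0.662 3.308 -0.839
endloop
endfacet
facet normal 0.412 0.771 -0.485
outer loop
vertex 1.103 3.386 -0.341
vertex 0.662 3.308 -0.839
vertex 0.095 4.387 0.395
endloop
endfacet
facet normal 0.412 0.771 -0.485
outer loop
vertex 0.095 4.387 0.395
vertex 0.662 3.308 -0.839
vertex -0.346 4.309 -0.103
endloop
endfacet
facet normal -0.630 0.626 0.460
outer loop
vertex 0.095 4.387 0.395
vertex -0.346 4.309 -0.103
vertex -0.364 3.901 0.428
endloop
endfacet
facet normal 0.630 -0.625 -0.460
outer loop
vertex 0.662 3.308 -0.839
vertex 0.644 2.899 -0.308
vertex 0.203 2.821 -0.806
endloop
endfacet
facet normal -0.365 0.284 -0.887
outer loop
vertex 0.662 3.308 -0.839
vertex 0.203 2.821 -0.806
vertex -0.346 4.309 -0.103
endloop
endfacet
facet normal -0.365 0.284 -0.887
outer loop
vertex -0.346 4.309 -0.103
vertex 0.203 2.821 -0.806
vertex -0.805 3.822 -0.07
endloop
endfacet
facet normal -0.631 0.626 0.459
outer loop
vertex -0.346 4.309 -0.103
vertex -0.805 3.822 -0.07
vertex -0.364 3.901 0.428
endloop
endfacet
facet normal 0.630 -0.626 -0.460
outer loop
vertex 0.203 2.821 -0.806
vertex 0.644 2.899 -0.308
vertex 0.185 2.413 -0.275
endloop
endfacet
facet normal -0.776 -0.487 -0.401
outer loop
vertex 0.203 2.821 -0.806
vertex 0.185 2.413 -0.275
vertex -0.805 3.822 -0.07
endloop
endfacet
facet normal -0.776 -0.487 -0.401
outer loop
vertex -0.805 3.822 -0.07
vertex 0.185 2.413 -0.275
vertex -0.823 3.414 0.461
endloop
endfacet
facet normal -0.631 0.626 0.459
outer loop
vertex -0.805 3.822 -0.07
vertex -0.823 3.414 0.461
vertex -0.364 3.901 0.428
endloop
endfacet
facet normal 0.630 -0.626 -0.460
outer loop
vertex 0.185 2.413 -0.275
vertex 0.644 2.899 -0.308
vertex 0.626 2.491 0.223
endloop
endfacet
facet normal -0.412 -0.771 0.485
outer loop
vertex 0.185 2.413 -0.275
vertex 0.626 2.491 0.223
vertex -0.823 3.414 0.461
endloop
endfacet
facet normal -0.412 -0.771 0.485
outer loop
vertex -0.823 3.414 0.461
vertex 0.626 2.491 0.223
vertex -0.382 3.492 0.959
endloop
endfacet
facet normal -0.630 0.625 0.460
outer loop
vertex -0.823 3.414 0.461
vertex -0.382 3.492 0.959
vertex -0.364 3.901 0.428
endloop
endfacet
facet normal 0.631 -0.626 -0.459
outer loop
vertex 0.626 2.491 0.223
vertex 0.644 2.899 -0.308
vertex 1.085 2.978 0.19
endloop
endfacet
facet normal 0.365 -0.284 0.887
outer loop
vertex 0.626 2.491 0.223
vertex 1.085 2.978 0.19
vertex -0.382 3.492 0.959
endloop
endfacet
facet normal 0.365 -0.284 0.887
outer loop
vertex -0.382 3.492 0.959
vertex 1.085 2.978 0.19
vertex 0.077 3.979 0.926
endloop
endfacet
facet normal -0.630 0.625 0.460
outer loop
vertex -0.382 3.492 0.959
vertex 0.077 3.979 0.926
vertex -0.364 3.901 0.428
endloop
endfacet
facet normal 0.048 0.116 -0.992
outer loop
vertex -3.182 -0.389 0.374
vertex -3.592 0.114 0.413
vertex -2.943 0.117 0.445
endloop
endfacet
facet normal 0.854 -0.442 0.275
outer loop
vertex -3.182 -0.389 0.374
vertex -2.943 0.117 0.445
vertex -3.688 -0.114 2.387
endloop
endfacet
facet normal 0.048 0.115 -0.992
outer loop
vertex -2.943 0.117 0.445
vertex -3.592 0.114 0.413
vertex -3.193 0.621 0.491
endloop
endfacet
facet normal 0.845 0.385 0.370
outer loop
vertex -2.943 0.117 0.445
vertex -3.193 0.621 0.491
vertex -3.688 -0.114 2.387
endloop
endfacet
facet normal 0.049 0.114 -0.992
outer loop
vertex -3.193 0.621 0.491
vertex -3.592 0.114 0.413
vertex -3.743 0.743 0.478
endloop
endfacet
facet normal 0.190 0.898 0.398
outer loop
vertex -3.193 0.621 0.491
vertex -3.743 0.743 0.478
vertex -3.688 -0.114 2.387
endloop
endfacet
facet normal 0.049 0.114 -0.992
outer loop
vertex -3.743 0.743 0.478
vertex -3.592 0.114 0.413
vertex -4.18 0.392 0.416
endloop
endfacet
facet normal -0.618 0.710 0.337
outer loop
vertex -3.743 0.743 0.478
vertex -4.18 0.392 0.416
vertex -3.688 -0.114 2.387
endloop
endfacet
facet normal 0.049 0.114 -0.992
outer loop
vertex -4.18 0.392 0.416
vertex -3.592 0.114 0.413
vertex -4.174 -0.169 0.352
endloop
endfacet
facet normal -0.972 -0.037 0.233
outer loop
vertex -4.18 0.392 0.416
vertex -4.174 -0.169 0.352
vertex -3.688 -0.114 2.387
endloop
endfacet
facet normal 0.048 0.116 -0.992
outer loop
vertex -4.174 -0.169 0.352
vertex -3.592 0.114 0.413
vertex -3.73 -0.516 0.333
endloop
endfacet
facet normal -0.603 -0.781 0.165
outer loop
vertex -4.174 -0.169 0.352
vertex -3.73 -0.516 0.333
vertex -3.688 -0.114 2.387
endloop
endfacet
facet normal 0.047 0.116 -0.992
outer loop
vertex -3.73 -0.516 0.333
vertex -3.592 0.114 0.413
vertex -3.182 -0.389 0.374
endloop
endfacet
facet normal 0.209 -0.961 0.184
outer loop
vertex -3.73 -0.516 0.333
vertex -3.182 -0.389 0.374
vertex -3.688 -0.114 2.387
endloop
endfacet

endsolid


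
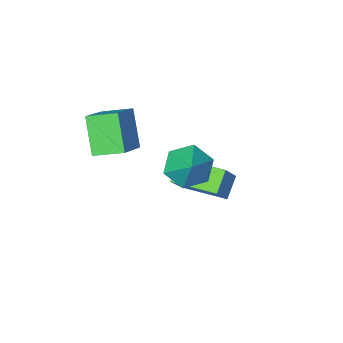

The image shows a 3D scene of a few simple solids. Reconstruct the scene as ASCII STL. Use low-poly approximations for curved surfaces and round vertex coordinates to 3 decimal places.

solid 
facet normal -0.688 -0.508 -0.518
outer loop
vertex 3.74 -5.236 0.883
vertex 2.782 -4.367 1.304
vertex 4.061 -4.167 -0.593
endloop
endfacet
facet normal 0.704 -0.639 -0.310
outer loop
vertex 5.218 -3.313 0.276
vertex 3.74 -5.236 0.883
vertex 4.061 -4.167 -0.593
endloop
endfacet
facet normal -0.688 -0.508 -0.518
outer loop
vertex 4.061 -4.167 -0.593
vertex 2.782 -4.367 1.304
vertex 3.103 -3.298 -0.172
endloop
endfacet
facet normal 0.173 0.577 -0.798
outer loop
vertex 3.103 -3.298 -0.172
vertex 5.218 -3.313 0.276
vertex 4.061 -4.167 -0.593
endloop
endfacet
facet normal -0.173 -0.577 0.798
outer loop
vertex 3.74 -5.236 0.883
vertex 3.939 -3.513 2.173
vertex 2.782 -4.367 1.304
endloop
endfacet
facet normal 0.704 -0.639 -0.310
outer loop
vertex 4.897 -4.382 1.752
vertex 3.74 -5.236 0.883
vertex 5.218 -3.313 0.276
endloop
endfacet
facet normal -0.173 -0.577 0.798
outer loop
vertex 4.897 -4.382 1.752
vertex 3.939 -3.513 2.173
vertex 3.74 -5.236 0.883
endloop
endfacet
facet normal -0.704 0.639 0.310
outer loop
vertex 2.782 -4.367 1.304
vertex 3.939 -3.513 2.173
vertex 3.103 -3.298 -0.172
endloop
endfacet
facet normal 0.173 0.577 -0.798
outer loop
vertex 4.26 -2.444 0.697
vertex 5.218 -3.313 0.276
vertex 3.103 -3.298 -0.172
endloop
endfacet
facet normal -0.704 0.639 0.310
outer loop
vertex 3.103 -3.298 -0.172
vertex 3.939 -3.513 2.173
vertex 4.26 -2.444 0.697
endloop
endfacet
facet normal 0.688 0.508 0.518
outer loop
vertex 4.26 -2.444 0.697
vertex 4.897 -4.382 1.752
vertex 5.218 -3.313 0.276
endloop
endfacet
facet normal 0.688 0.508 0.518
outer loop
vertex 3.939 -3.513 2.173
vertex 4.897 -4.382 1.752
vertex 4.26 -2.444 0.697
endloop
endfacet
facet normal -0.587 0.809 -0.018
outer loop
vertex -0.102 -2.049 -2.173
vertex 0.631 -1.534 -2.926
vertex -1.091 -2.8 -3.65
endloop
endfacet
facet normal -0.626 -0.440 0.643
outer loop
vertex 0.089 -4.426 -3.614
vertex -0.102 -2.049 -2.173
vertex -1.091 -2.8 -3.65
endloop
endfacet
facet normal -0.587 0.809 -0.018
outer loop
vertex -1.091 -2.8 -3.65
vertex 0.631 -1.534 -2.926
vertex -0.359 -2.285 -4.403
endloop
endfacet
facet normal -0.513 -0.389 -0.765
outer loop
vertex -0.359 -2.285 -4.403
vertex 0.089 -4.426 -3.614
vertex -1.091 -2.8 -3.65
endloop
endfacet
facet normal 0.513 0.389 0.765
outer loop
vertex -0.102 -2.049 -2.173
vertex 1.811 -3.16 -2.89
vertex 0.631 -1.534 -2.926
endloop
endfacet
facet normal -0.626 -0.440 0.644
outer loop
vertex 1.079 -3.675 -2.137
vertex -0.102 -2.049 -2.173
vertex 0.089 -4.426 -3.614
endloop
endfacet
facet normal 0.513 0.389 0.765
outer loop
vertex 1.079 -3.675 -2.137
vertex 1.811 -3.16 -2.89
vertex -0.102 -2.049 -2.173
endloop
endfacet
facet normal 0.626 0.440 -0.644
outer loop
vertex 0.631 -1.534 -2.926
vertex 1.811 -3.16 -2.89
vertex -0.359 -2.285 -4.403
endloop
endfacet
facet normal -0.513 -0.389 -0.765
outer loop
vertex 0.822 -3.911 -4.367
vertex 0.089 -4.426 -3.614
vertex -0.359 -2.285 -4.403
endloop
endfacet
facet normal 0.626 0.441 -0.643
outer loop
vertex -0.359 -2.285 -4.403
vertex 1.811 -3.16 -2.89
vertex 0.822 -3.911 -4.367
endloop
endfacet
facet normal 0.587 -0.809 0.018
outer loop
vertex 0.822 -3.911 -4.367
vertex 1.079 -3.675 -2.137
vertex 0.089 -4.426 -3.614
endloop
endfacet
facet normal 0.588 -0.809 0.018
outer loop
vertex 1.811 -3.16 -2.89
vertex 1.079 -3.675 -2.137
vertex 0.822 -3.911 -4.367
endloop
endfacet
facet normal -0.323 -0.677 -0.661
outer loop
vertex 3.201 0.116 0.049
vertex 2.681 -0.341 0.771
vertex 2.256 0.387 0.233
endloop
endfacet
facet normal 0.210 0.932 -0.294
outer loop
vertex 3.201 0.116 0.049
vertex 2.256 0.387 0.233
vertex 3.159 0.661 1.749
endloop
endfacet
facet normal -0.322 -0.677 -0.662
outer loop
vertex 2.256 0.387 0.233
vertex 2.681 -0.341 0.771
vertex 1.736 -0.07 0.954
endloop
endfacet
facet normal -0.519 0.840 0.158
outer loop
vertex 2.256 0.387 0.233
vertex 1.736 -0.07 0.954
vertex 3.159 0.661 1.749
endloop
endfacet
facet normal -0.322 -0.677 -0.662
outer loop
vertex 1.736 -0.07 0.954
vertex 2.681 -0.341 0.771
vertex 2.161 -0.798 1.492
endloop
endfacet
facet normal -0.567 0.249 0.785
outer loop
vertex 1.736 -0.07 0.954
vertex 2.161 -0.798 1.492
vertex 3.159 0.661 1.749
endloop
endfacet
facet normal -0.323 -0.677 -0.662
outer loop
vertex 2.161 -0.798 1.492
vertex 2.681 -0.341 0.771
vertex 3.106 -1.069 1.308
endloop
endfacet
facet normal 0.116 -0.249 0.962
outer loop
vertex 2.161 -0.798 1.492
vertex 3.106 -1.069 1.308
vertex 3.159 0.661 1.749
endloop
endfacet
facet normal -0.323 -0.677 -0.662
outer loop
vertex 3.106 -1.069 1.308
vertex 2.681 -0.341 0.771
vertex 3.626 -0.612 0.587
endloop
endfacet
facet normal 0.845 -0.156 0.511
outer loop
vertex 3.106 -1.069 1.308
vertex 3.626 -0.612 0.587
vertex 3.159 0.661 1.749
endloop
endfacet
facet normal -0.323 -0.677 -0.661
outer loop
vertex 3.626 -0.612 0.587
vertex 2.681 -0.341 0.771
vertex 3.201 0.116 0.049
endloop
endfacet
facet normal 0.893 0.435 -0.117
outer loop
vertex 3.626 -0.612 0.587
vertex 3.201 0.116 0.049
vertex 3.159 0.661 1.749
endloop
endfacet

endsolid


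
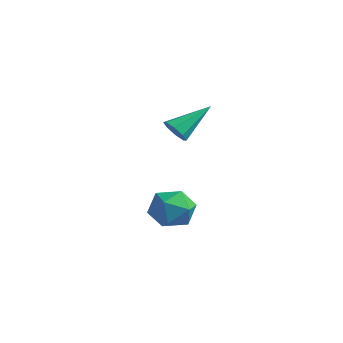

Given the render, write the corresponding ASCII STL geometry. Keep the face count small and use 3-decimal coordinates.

solid 
facet normal -0.196 -0.799 -0.569
outer loop
vertex -1.622 1.397 2.073
vertex -1.966 1.721 1.737
vertex -1.403 1.584 1.735
endloop
endfacet
facet normal 0.867 -0.169 0.468
outer loop
vertex -1.622 1.397 2.073
vertex -1.403 1.584 1.735
vertex -1.634 3.079 2.703
endloop
endfacet
facet normal -0.196 -0.799 -0.569
outer loop
vertex -1.403 1.584 1.735
vertex -1.966 1.721 1.737
vertex -1.513 1.851 1.398
endloop
endfacet
facet normal 0.964 0.233 -0.130
outer loop
vertex -1.403 1.584 1.735
vertex -1.513 1.851 1.398
vertex -1.634 3.079 2.703
endloop
endfacet
facet normal -0.197 -0.798 -0.569
outer loop
vertex -1.513 1.851 1.398
vertex -1.966 1.721 1.737
vertex -1.889 2.042 1.26
endloop
endfacet
facet normal 0.530 0.642 -0.555
outer loop
vertex -1.513 1.851 1.398
vertex -1.889 2.042 1.26
vertex -1.634 3.079 2.703
endloop
endfacet
facet normal -0.195 -0.799 -0.569
outer loop
vertex -1.889 2.042 1.26
vertex -1.966 1.721 1.737
vertex -2.31 2.045 1.4
endloop
endfacet
facet normal -0.178 0.814 -0.553
outer loop
vertex -1.889 2.042 1.26
vertex -2.31 2.045 1.4
vertex -1.634 3.079 2.703
endloop
endfacet
facet normal -0.195 -0.799 -0.569
outer loop
vertex -2.31 2.045 1.4
vertex -1.966 1.721 1.737
vertex -2.53 1.858 1.738
endloop
endfacet
facet normal -0.749 0.650 -0.128
outer loop
vertex -2.31 2.045 1.4
vertex -2.53 1.858 1.738
vertex -1.634 3.079 2.703
endloop
endfacet
facet normal -0.195 -0.799 -0.569
outer loop
vertex -2.53 1.858 1.738
vertex -1.966 1.721 1.737
vertex -2.419 1.591 2.075
endloop
endfacet
facet normal -0.846 0.246 0.474
outer loop
vertex -2.53 1.858 1.738
vertex -2.419 1.591 2.075
vertex -1.634 3.079 2.703
endloop
endfacet
facet normal -0.195 -0.799 -0.569
outer loop
vertex -2.419 1.591 2.075
vertex -1.966 1.721 1.737
vertex -2.043 1.4 2.214
endloop
endfacet
facet normal -0.413 -0.161 0.896
outer loop
vertex -2.419 1.591 2.075
vertex -2.043 1.4 2.214
vertex -1.634 3.079 2.703
endloop
endfacet
facet normal -0.196 -0.799 -0.569
outer loop
vertex -2.043 1.4 2.214
vertex -1.966 1.721 1.737
vertex -1.622 1.397 2.073
endloop
endfacet
facet normal 0.297 -0.333 0.895
outer loop
vertex -2.043 1.4 2.214
vertex -1.622 1.397 2.073
vertex -1.634 3.079 2.703
endloop
endfacet
facet normal -0.220 0.973 -0.069
outer loop
vertex -2.956 2.813 -2.878
vertex -3.185 2.827 -1.949
vertex -2.287 3.011 -2.224
endloop
endfacet
facet normal 0.290 0.793 -0.536
outer loop
vertex -2.956 2.813 -2.878
vertex -2.287 3.011 -2.224
vertex -2.08 2.437 -2.961
endloop
endfacet
facet normal 0.030 0.281 -0.959
outer loop
vertex -2.956 2.813 -2.878
vertex -2.08 2.437 -2.961
vertex -2.85 1.899 -3.142
endloop
endfacet
facet normal -0.640 0.144 -0.755
outer loop
vertex -2.956 2.813 -2.878
vertex -2.85 1.899 -3.142
vertex -3.533 2.14 -2.517
endloop
endfacet
facet normal -0.795 0.572 -0.204
outer loop
vertex -2.956 2.813 -2.878
vertex -3.533 2.14 -2.517
vertex -3.185 2.827 -1.949
endloop
endfacet
facet normal 0.837 0.520 -0.170
outer loop
vertex -2.08 2.437 -2.961
vertex -2.287 3.011 -2.224
vertex -1.767 2.22 -2.083
endloop
endfacet
facet normal 0.013 0.811 0.585
outer loop
vertex -2.287 3.011 -2.224
vertex -3.185 2.827 -1.949
vertex -2.45 2.461 -1.458
endloop
endfacet
facet normal -0.916 0.161 0.367
outer loop
vertex -3.185 2.827 -1.949
vertex -3.533 2.14 -2.517
vertex -3.22 1.923 -1.639
endloop
endfacet
facet normal -0.666 -0.531 -0.523
outer loop
vertex -3.533 2.14 -2.517
vertex -2.85 1.899 -3.142
vertex -3.013 1.349 -2.376
endloop
endfacet
facet normal 0.417 -0.309 -0.855
outer loop
vertex -2.85 1.899 -3.142
vertex -2.08 2.437 -2.961
vertex -2.115 1.533 -2.651
endloop
endfacet
facet normal 0.640 -0.144 0.755
outer loop
vertex -2.344 1.547 -1.722
vertex -1.767 2.22 -2.083
vertex -2.45 2.461 -1.458
endloop
endfacet
facet normal -0.030 -0.281 0.959
outer loop
vertex -2.344 1.547 -1.722
vertex -2.45 2.461 -1.458
vertex -3.22 1.923 -1.639
endloop
endfacet
facet normal -0.290 -0.793 0.536
outer loop
vertex -2.344 1.547 -1.722
vertex -3.22 1.923 -1.639
vertex -3.013 1.349 -2.376
endloop
endfacet
facet normal 0.220 -0.973 0.069
outer loop
vertex -2.344 1.547 -1.722
vertex -3.013 1.349 -2.376
vertex -2.115 1.533 -2.651
endloop
endfacet
facet normal 0.795 -0.572 0.204
outer loop
vertex -2.344 1.547 -1.722
vertex -2.115 1.533 -2.651
vertex -1.767 2.22 -2.083
endloop
endfacet
facet normal 0.666 0.531 0.523
outer loop
vertex -2.45 2.461 -1.458
vertex -1.767 2.22 -2.083
vertex -2.287 3.011 -2.224
endloop
endfacet
facet normal -0.417 0.309 0.855
outer loop
vertex -3.22 1.923 -1.639
vertex -2.45 2.461 -1.458
vertex -3.185 2.827 -1.949
endloop
endfacet
facet normal -0.837 -0.520 0.170
outer loop
vertex -3.013 1.349 -2.376
vertex -3.22 1.923 -1.639
vertex -3.533 2.14 -2.517
endloop
endfacet
facet normal -0.013 -0.811 -0.585
outer loop
vertex -2.115 1.533 -2.651
vertex -3.013 1.349 -2.376
vertex -2.85 1.899 -3.142
endloop
endfacet
facet normal 0.916 -0.161 -0.367
outer loop
vertex -1.767 2.22 -2.083
vertex -2.115 1.533 -2.651
vertex -2.08 2.437 -2.961
endloop
endfacet

endsolid


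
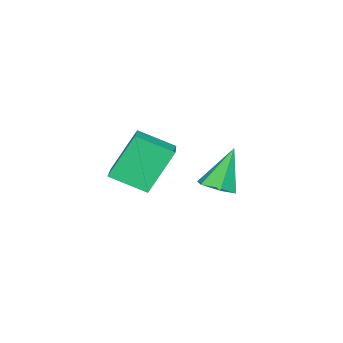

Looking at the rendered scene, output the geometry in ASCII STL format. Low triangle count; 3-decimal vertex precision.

solid 
facet normal 0.382 -0.171 -0.908
outer loop
vertex -2.182 -1.036 3.103
vertex -2.63 -0.815 2.873
vertex -2.198 -0.497 2.995
endloop
endfacet
facet normal 0.745 0.152 0.650
outer loop
vertex -2.182 -1.036 3.103
vertex -2.198 -0.497 2.995
vertex -3.15 -0.585 4.107
endloop
endfacet
facet normal 0.382 -0.171 -0.908
outer loop
vertex -2.198 -0.497 2.995
vertex -2.63 -0.815 2.873
vertex -2.646 -0.276 2.765
endloop
endfacet
facet normal 0.285 0.905 0.315
outer loop
vertex -2.198 -0.497 2.995
vertex -2.646 -0.276 2.765
vertex -3.15 -0.585 4.107
endloop
endfacet
facet normal 0.384 -0.170 -0.907
outer loop
vertex -2.646 -0.276 2.765
vertex -2.63 -0.815 2.873
vertex -3.078 -0.595 2.642
endloop
endfacet
facet normal -0.587 0.809 -0.034
outer loop
vertex -2.646 -0.276 2.765
vertex -3.078 -0.595 2.642
vertex -3.15 -0.585 4.107
endloop
endfacet
facet normal 0.385 -0.170 -0.907
outer loop
vertex -3.078 -0.595 2.642
vertex -2.63 -0.815 2.873
vertex -3.061 -1.134 2.75
endloop
endfacet
facet normal -0.998 -0.041 -0.049
outer loop
vertex -3.078 -0.595 2.642
vertex -3.061 -1.134 2.75
vertex -3.15 -0.585 4.107
endloop
endfacet
facet normal 0.383 -0.168 -0.908
outer loop
vertex -3.061 -1.134 2.75
vertex -2.63 -0.815 2.873
vertex -2.613 -1.355 2.98
endloop
endfacet
facet normal -0.538 -0.793 0.286
outer loop
vertex -3.061 -1.134 2.75
vertex -2.613 -1.355 2.98
vertex -3.15 -0.585 4.107
endloop
endfacet
facet normal 0.383 -0.168 -0.908
outer loop
vertex -2.613 -1.355 2.98
vertex -2.63 -0.815 2.873
vertex -2.182 -1.036 3.103
endloop
endfacet
facet normal 0.334 -0.696 0.635
outer loop
vertex -2.613 -1.355 2.98
vertex -2.182 -1.036 3.103
vertex -3.15 -0.585 4.107
endloop
endfacet
facet normal -0.426 0.300 0.853
outer loop
vertex -3.085 -3.43 4.022
vertex -3.438 -2.425 3.492
vertex -4.598 -4.213 3.542
endloop
endfacet
facet normal 0.296 -0.845 0.445
outer loop
vertex -3.942 -4.675 2.228
vertex -3.085 -3.43 4.022
vertex -4.598 -4.213 3.542
endloop
endfacet
facet normal -0.426 0.300 0.854
outer loop
vertex -4.598 -4.213 3.542
vertex -3.438 -2.425 3.492
vertex -4.951 -3.208 3.013
endloop
endfacet
facet normal -0.855 -0.443 -0.271
outer loop
vertex -4.951 -3.208 3.013
vertex -3.942 -4.675 2.228
vertex -4.598 -4.213 3.542
endloop
endfacet
facet normal 0.855 0.443 0.271
outer loop
vertex -3.085 -3.43 4.022
vertex -2.782 -2.887 2.178
vertex -3.438 -2.425 3.492
endloop
endfacet
facet normal 0.297 -0.845 0.445
outer loop
vertex -2.429 -3.892 2.707
vertex -3.085 -3.43 4.022
vertex -3.942 -4.675 2.228
endloop
endfacet
facet normal 0.855 0.443 0.271
outer loop
vertex -2.429 -3.892 2.707
vertex -2.782 -2.887 2.178
vertex -3.085 -3.43 4.022
endloop
endfacet
facet normal -0.296 0.845 -0.445
outer loop
vertex -3.438 -2.425 3.492
vertex -2.782 -2.887 2.178
vertex -4.951 -3.208 3.013
endloop
endfacet
facet normal -0.855 -0.443 -0.271
outer loop
vertex -4.295 -3.67 1.698
vertex -3.942 -4.675 2.228
vertex -4.951 -3.208 3.013
endloop
endfacet
facet normal -0.296 0.845 -0.445
outer loop
vertex -4.951 -3.208 3.013
vertex -2.782 -2.887 2.178
vertex -4.295 -3.67 1.698
endloop
endfacet
facet normal 0.426 -0.301 -0.853
outer loop
vertex -4.295 -3.67 1.698
vertex -2.429 -3.892 2.707
vertex -3.942 -4.675 2.228
endloop
endfacet
facet normal 0.426 -0.300 -0.854
outer loop
vertex -2.782 -2.887 2.178
vertex -2.429 -3.892 2.707
vertex -4.295 -3.67 1.698
endloop
endfacet

endsolid
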